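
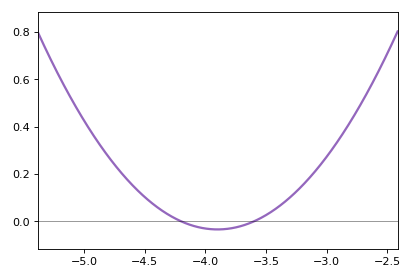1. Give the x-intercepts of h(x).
-4.2, -3.6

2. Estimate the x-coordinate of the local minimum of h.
-3.9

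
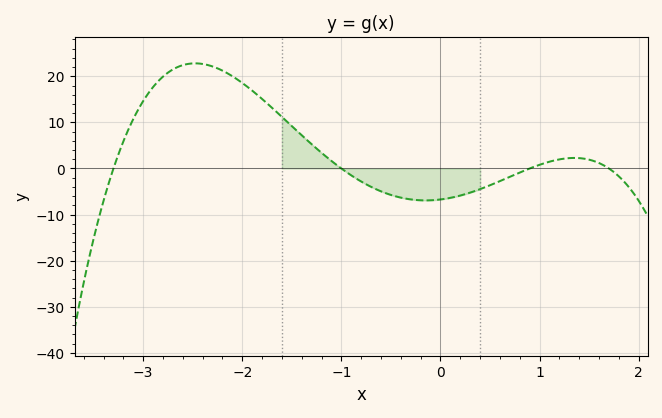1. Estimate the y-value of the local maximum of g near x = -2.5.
22.8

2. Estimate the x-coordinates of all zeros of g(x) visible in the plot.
-3.3, -1, 0.9, 1.7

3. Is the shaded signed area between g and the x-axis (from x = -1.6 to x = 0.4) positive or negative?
negative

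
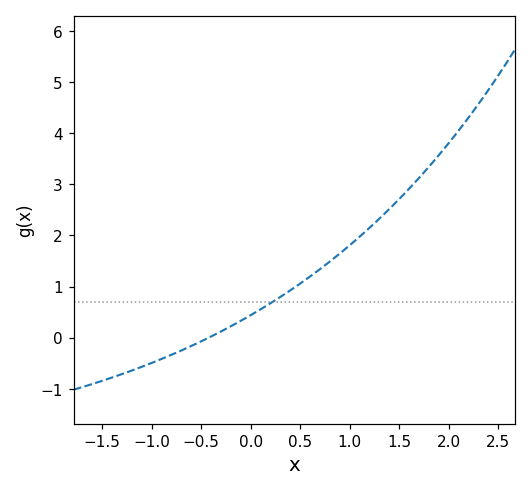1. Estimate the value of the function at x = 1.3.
2.3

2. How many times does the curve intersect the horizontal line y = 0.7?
1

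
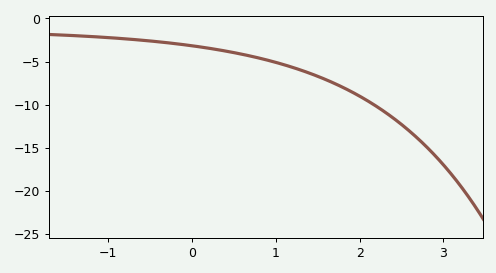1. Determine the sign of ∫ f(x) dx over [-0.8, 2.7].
negative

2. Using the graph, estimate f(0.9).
-5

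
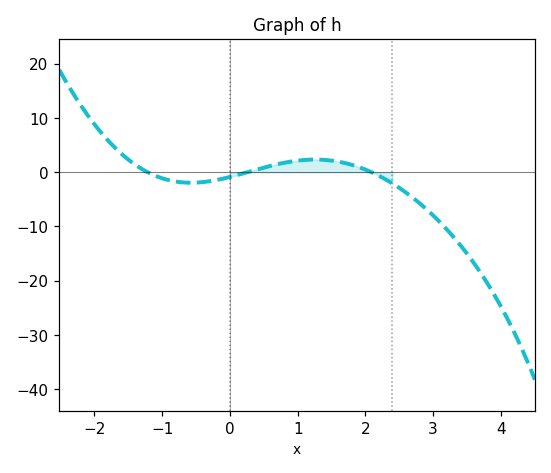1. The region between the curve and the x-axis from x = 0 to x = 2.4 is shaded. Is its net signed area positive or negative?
positive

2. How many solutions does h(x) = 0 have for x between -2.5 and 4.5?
3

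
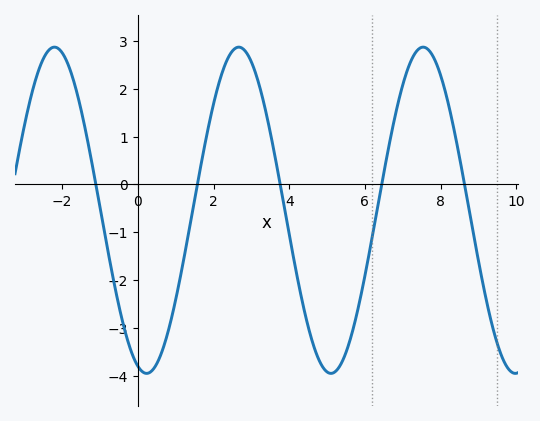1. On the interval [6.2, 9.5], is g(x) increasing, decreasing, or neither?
neither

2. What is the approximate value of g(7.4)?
2.82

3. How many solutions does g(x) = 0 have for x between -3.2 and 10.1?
5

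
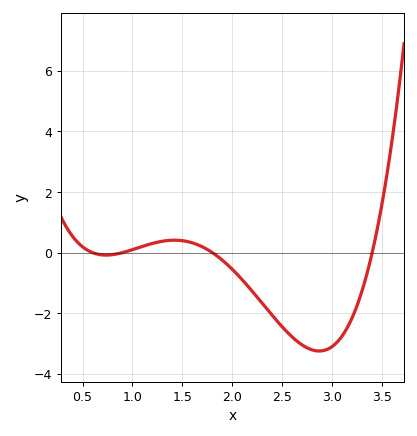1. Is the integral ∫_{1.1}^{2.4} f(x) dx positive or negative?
negative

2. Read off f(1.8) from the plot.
0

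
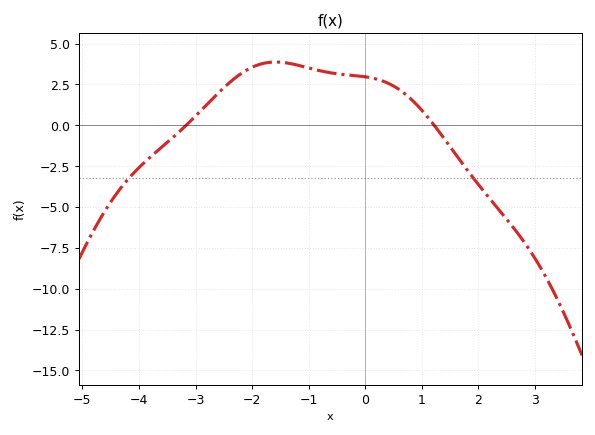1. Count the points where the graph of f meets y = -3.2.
2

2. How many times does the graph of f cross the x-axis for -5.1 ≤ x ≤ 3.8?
2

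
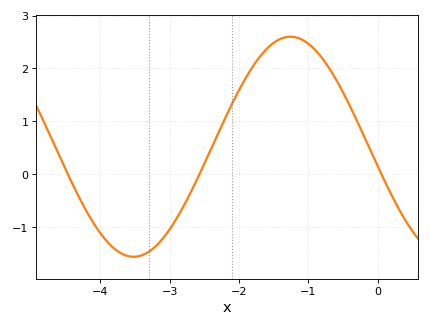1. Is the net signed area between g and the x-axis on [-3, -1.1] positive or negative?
positive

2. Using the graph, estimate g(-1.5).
2.48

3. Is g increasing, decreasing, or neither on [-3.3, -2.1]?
increasing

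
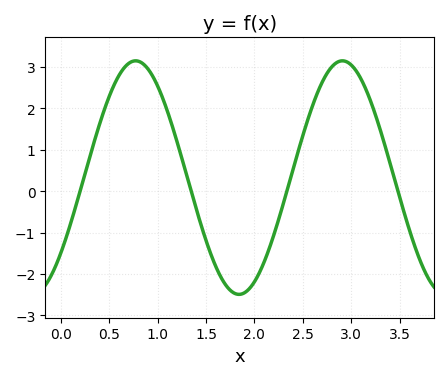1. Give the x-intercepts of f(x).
0.198, 1.35, 2.34, 3.48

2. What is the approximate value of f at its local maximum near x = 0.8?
3.15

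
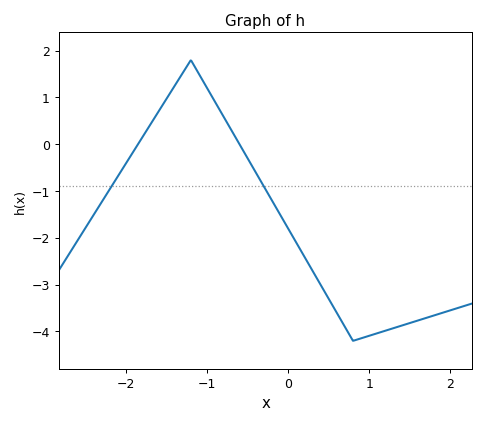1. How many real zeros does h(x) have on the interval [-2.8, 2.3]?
2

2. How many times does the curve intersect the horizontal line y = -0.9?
2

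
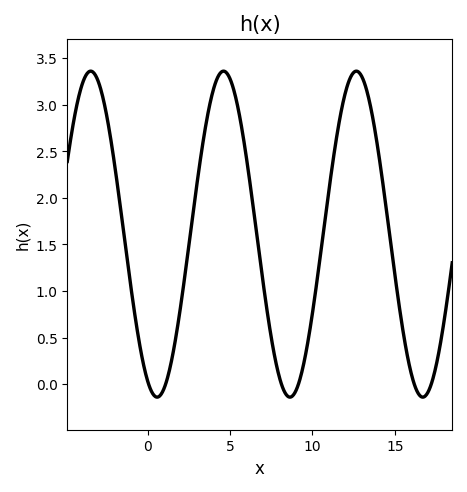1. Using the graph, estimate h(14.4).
1.98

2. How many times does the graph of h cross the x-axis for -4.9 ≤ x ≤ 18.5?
6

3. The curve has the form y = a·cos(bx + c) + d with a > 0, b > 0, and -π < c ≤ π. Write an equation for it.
y = 1.75cos(0.78x + 2.69) + 1.61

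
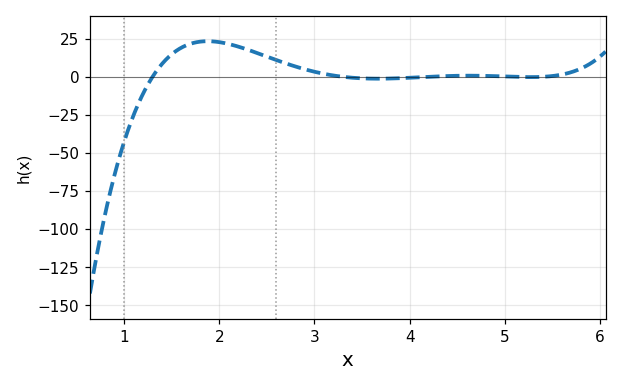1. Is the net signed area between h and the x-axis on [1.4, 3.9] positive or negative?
positive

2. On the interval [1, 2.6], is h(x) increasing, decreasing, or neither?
neither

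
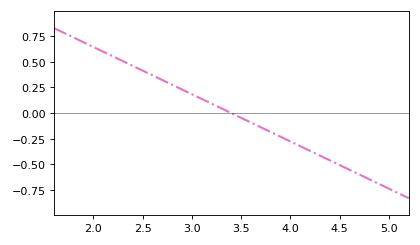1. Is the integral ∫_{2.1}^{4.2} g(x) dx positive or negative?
positive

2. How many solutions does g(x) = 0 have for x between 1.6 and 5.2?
1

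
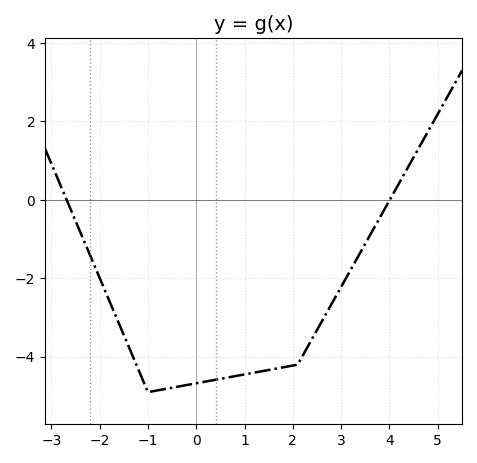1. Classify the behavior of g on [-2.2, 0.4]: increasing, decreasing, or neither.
neither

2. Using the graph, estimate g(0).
-4.6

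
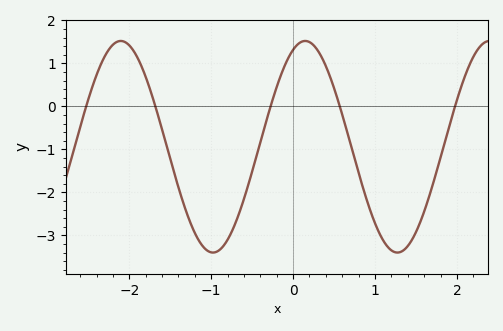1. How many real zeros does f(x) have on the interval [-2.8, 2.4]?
5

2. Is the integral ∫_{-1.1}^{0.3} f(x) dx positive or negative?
negative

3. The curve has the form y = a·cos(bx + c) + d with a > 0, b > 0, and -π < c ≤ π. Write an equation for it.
y = 2.46cos(2.8x - 0.41) - 0.94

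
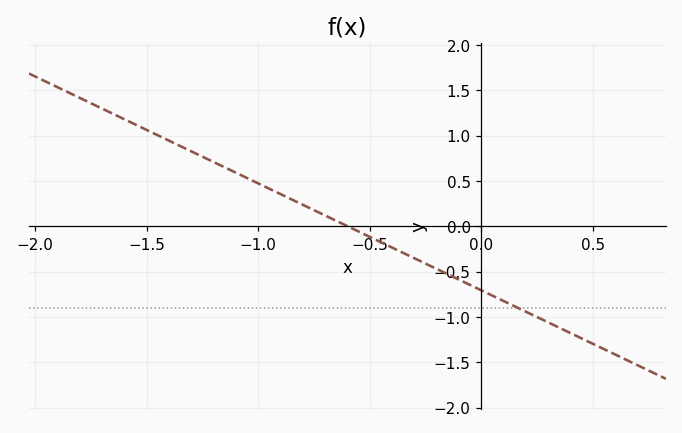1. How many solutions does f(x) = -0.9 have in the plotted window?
1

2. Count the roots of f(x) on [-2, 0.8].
1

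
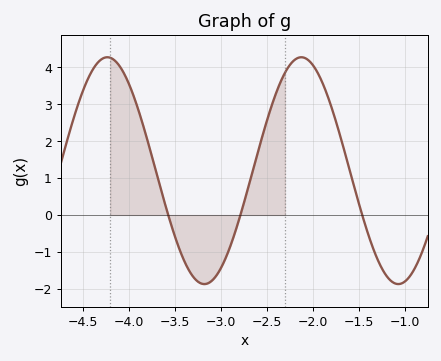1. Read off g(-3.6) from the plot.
0.268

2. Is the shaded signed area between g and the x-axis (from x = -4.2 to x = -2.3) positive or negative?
positive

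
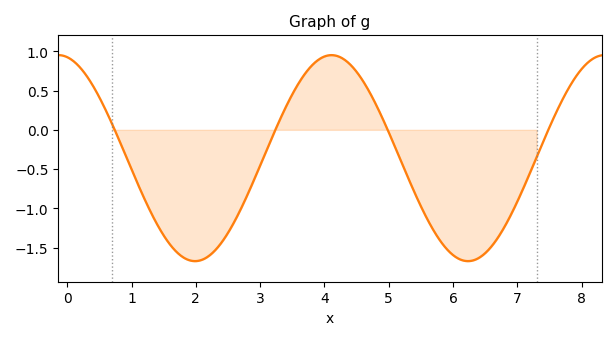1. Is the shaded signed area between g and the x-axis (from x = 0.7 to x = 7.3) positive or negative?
negative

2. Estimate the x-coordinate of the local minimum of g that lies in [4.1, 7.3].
6.23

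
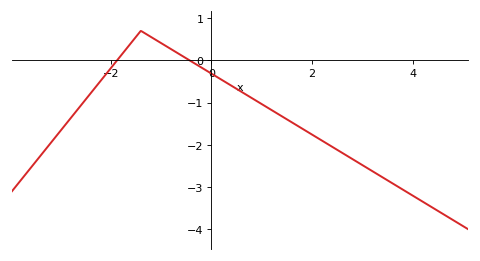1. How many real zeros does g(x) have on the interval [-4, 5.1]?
2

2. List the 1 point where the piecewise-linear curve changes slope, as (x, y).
(-1.4, 0.7)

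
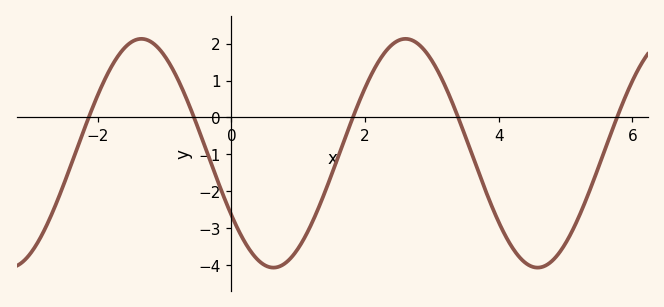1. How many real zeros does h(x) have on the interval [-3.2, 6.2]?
5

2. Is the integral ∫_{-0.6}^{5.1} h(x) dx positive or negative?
negative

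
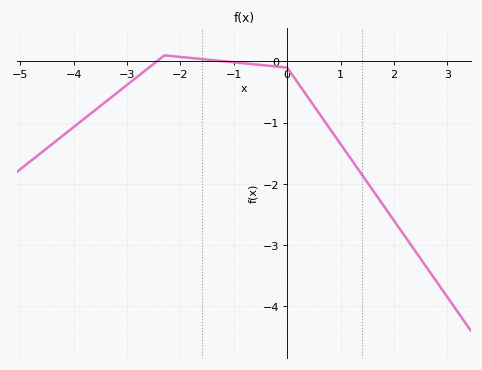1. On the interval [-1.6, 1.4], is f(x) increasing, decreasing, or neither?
decreasing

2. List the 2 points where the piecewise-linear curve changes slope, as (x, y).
(-2.3, 0.1); (0, -0.1)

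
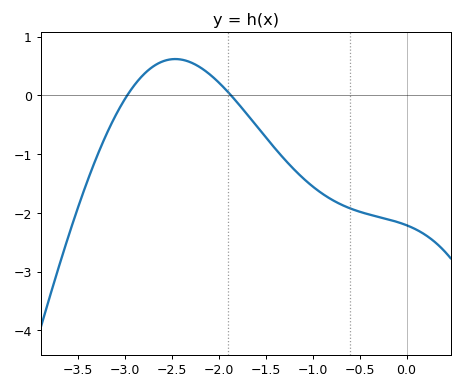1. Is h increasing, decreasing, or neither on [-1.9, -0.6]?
decreasing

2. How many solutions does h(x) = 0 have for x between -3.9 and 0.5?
2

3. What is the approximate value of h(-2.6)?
0.6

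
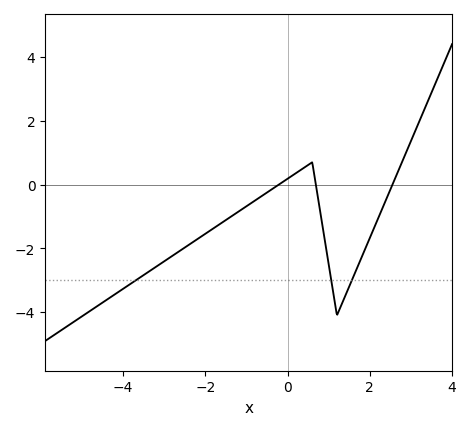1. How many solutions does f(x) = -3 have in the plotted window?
3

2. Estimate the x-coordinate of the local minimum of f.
1.2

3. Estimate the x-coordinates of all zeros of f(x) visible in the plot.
-0.212, 0.687, 2.55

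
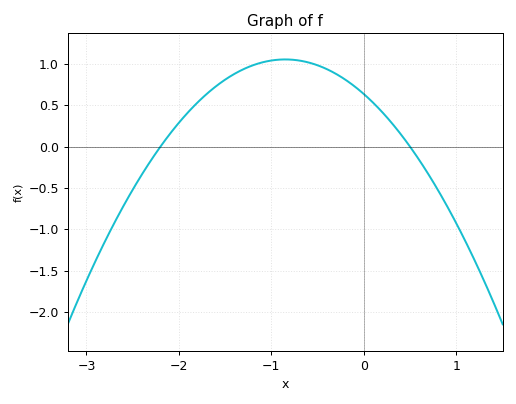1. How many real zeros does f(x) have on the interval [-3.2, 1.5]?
2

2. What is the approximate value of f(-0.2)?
0.8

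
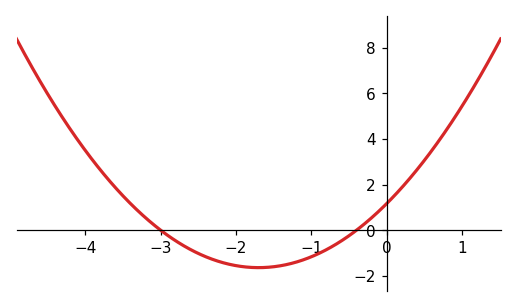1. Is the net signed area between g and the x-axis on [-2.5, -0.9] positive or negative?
negative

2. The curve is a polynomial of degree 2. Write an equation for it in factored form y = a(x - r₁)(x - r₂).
y = 0.97(x + 3)(x + 0.4)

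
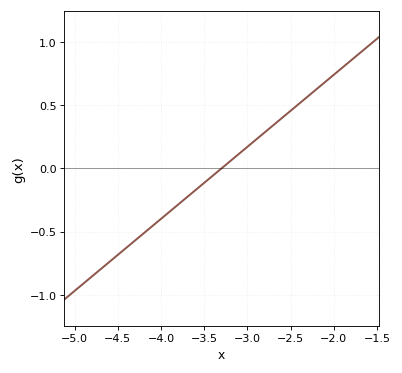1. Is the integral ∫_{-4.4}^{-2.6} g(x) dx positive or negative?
negative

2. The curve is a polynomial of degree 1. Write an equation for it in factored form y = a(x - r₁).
y = 0.57(x + 3.3)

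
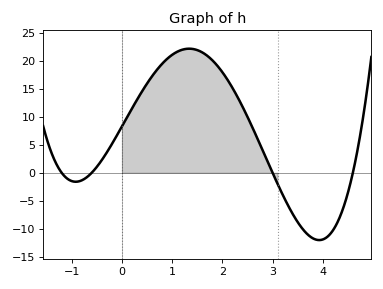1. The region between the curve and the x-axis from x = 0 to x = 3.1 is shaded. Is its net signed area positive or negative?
positive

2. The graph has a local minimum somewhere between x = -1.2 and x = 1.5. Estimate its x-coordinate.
-0.9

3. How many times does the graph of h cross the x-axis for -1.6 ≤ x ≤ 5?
4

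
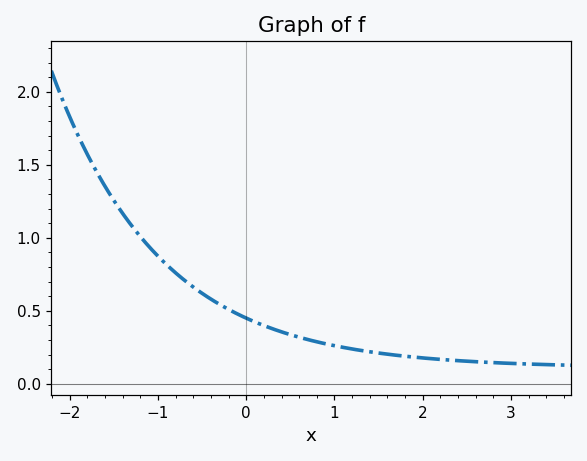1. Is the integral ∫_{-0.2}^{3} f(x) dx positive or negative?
positive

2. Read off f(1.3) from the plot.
0.229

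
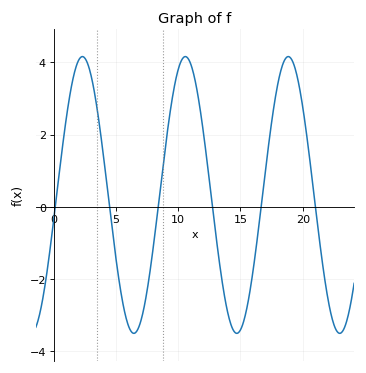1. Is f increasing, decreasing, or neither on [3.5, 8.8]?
neither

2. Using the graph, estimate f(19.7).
3.37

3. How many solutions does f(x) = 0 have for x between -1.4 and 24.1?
6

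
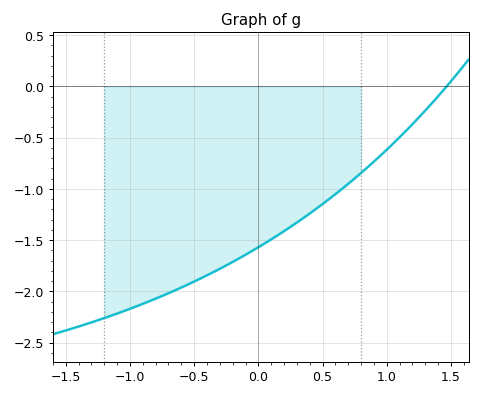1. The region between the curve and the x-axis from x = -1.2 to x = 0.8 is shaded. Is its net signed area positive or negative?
negative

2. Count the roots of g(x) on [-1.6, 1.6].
1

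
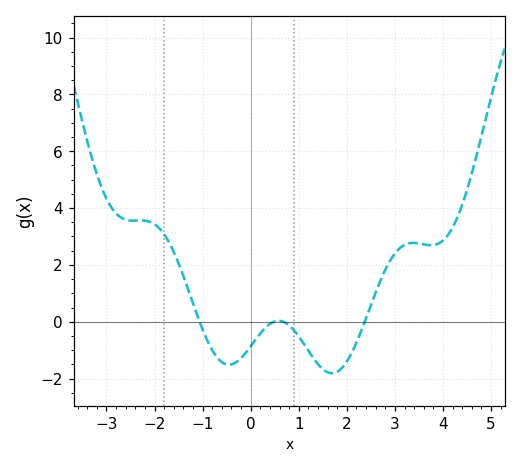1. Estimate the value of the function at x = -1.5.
2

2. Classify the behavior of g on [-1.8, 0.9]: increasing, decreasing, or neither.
neither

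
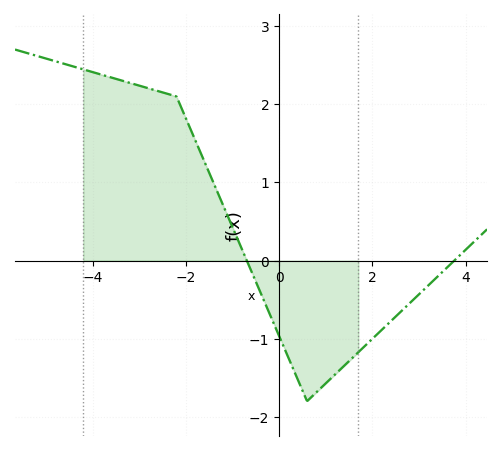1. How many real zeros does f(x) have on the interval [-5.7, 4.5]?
2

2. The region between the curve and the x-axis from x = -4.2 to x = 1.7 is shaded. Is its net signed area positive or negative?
positive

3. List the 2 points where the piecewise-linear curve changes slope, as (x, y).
(-2.2, 2.1); (0.6, -1.8)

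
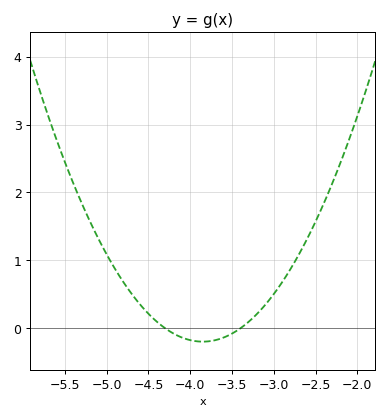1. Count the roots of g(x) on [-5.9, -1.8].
2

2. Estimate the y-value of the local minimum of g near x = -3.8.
-0.2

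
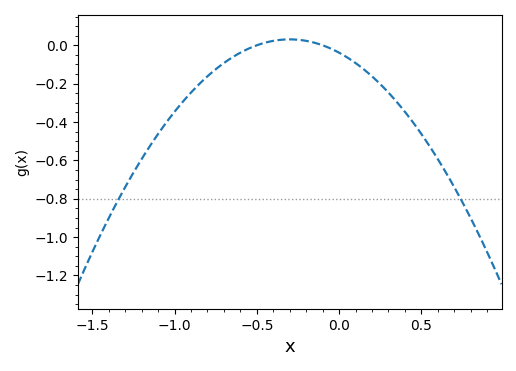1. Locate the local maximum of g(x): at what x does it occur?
-0.3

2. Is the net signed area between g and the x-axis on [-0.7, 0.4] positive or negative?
negative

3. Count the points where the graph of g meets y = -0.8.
2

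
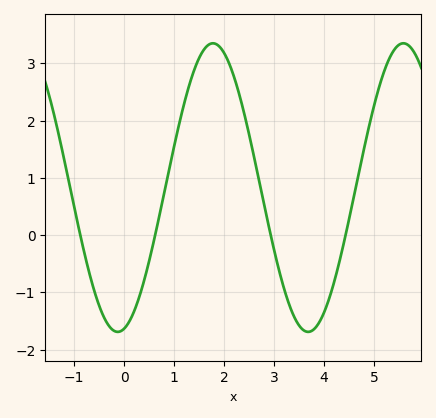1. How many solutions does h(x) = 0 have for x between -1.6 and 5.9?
4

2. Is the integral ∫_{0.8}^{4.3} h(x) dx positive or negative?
positive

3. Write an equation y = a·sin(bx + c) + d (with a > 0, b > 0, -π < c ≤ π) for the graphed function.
y = 2.52sin(1.6x - 1.4) + 0.83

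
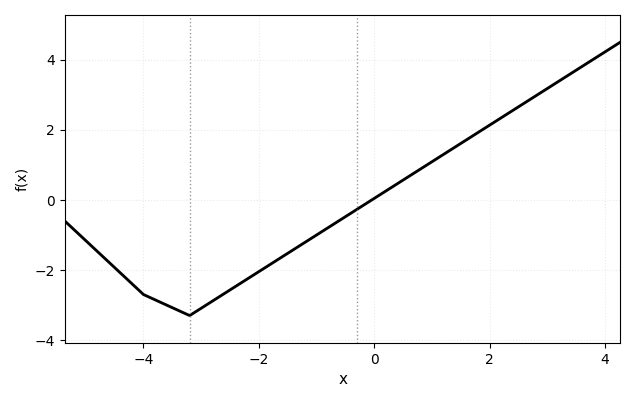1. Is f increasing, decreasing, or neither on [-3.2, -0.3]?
increasing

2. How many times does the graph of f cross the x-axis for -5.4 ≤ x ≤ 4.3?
1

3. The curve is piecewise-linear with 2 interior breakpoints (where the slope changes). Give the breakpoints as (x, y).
(-4, -2.7); (-3.2, -3.3)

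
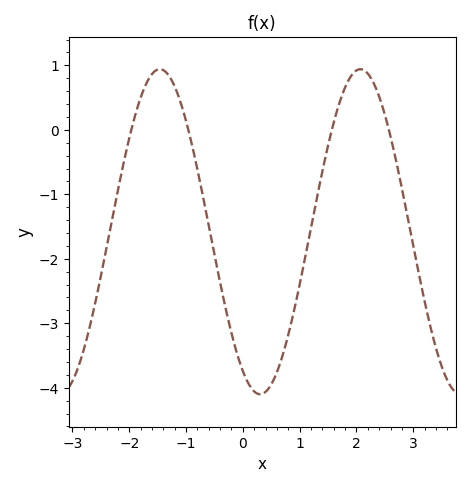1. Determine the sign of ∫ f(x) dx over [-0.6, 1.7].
negative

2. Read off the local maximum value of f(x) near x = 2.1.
0.94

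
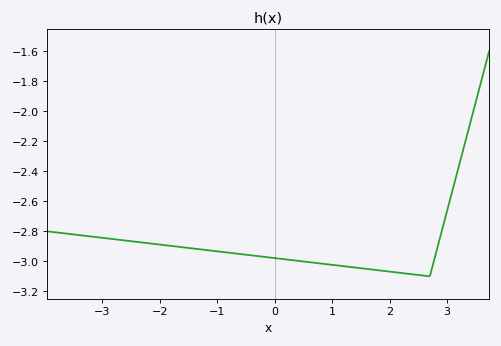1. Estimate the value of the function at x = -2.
-2.89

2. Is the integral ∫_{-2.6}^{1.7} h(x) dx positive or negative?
negative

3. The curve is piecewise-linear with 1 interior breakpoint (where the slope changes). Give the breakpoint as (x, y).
(2.7, -3.1)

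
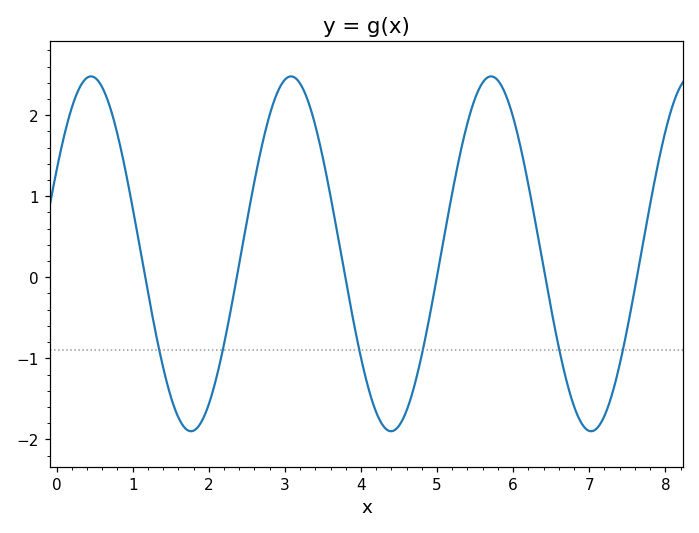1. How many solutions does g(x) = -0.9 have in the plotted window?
6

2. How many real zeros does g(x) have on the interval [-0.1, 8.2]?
6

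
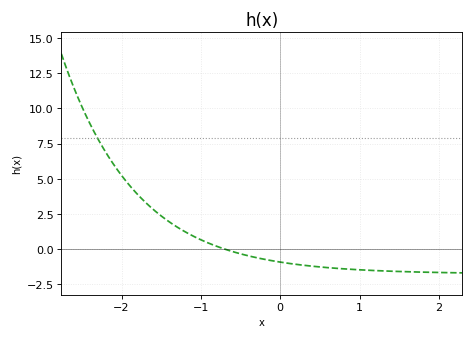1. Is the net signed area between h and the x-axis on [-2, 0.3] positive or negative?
positive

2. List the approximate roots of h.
-0.698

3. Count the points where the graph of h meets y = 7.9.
1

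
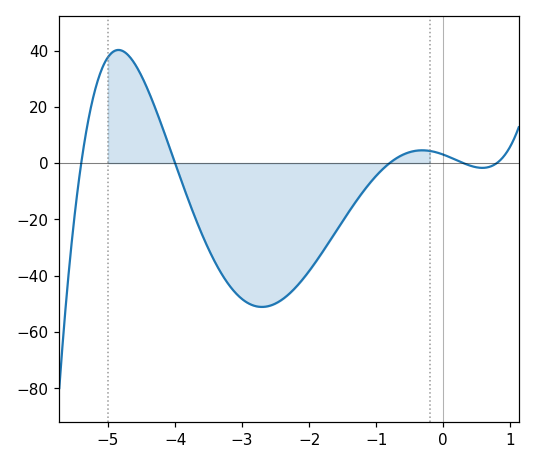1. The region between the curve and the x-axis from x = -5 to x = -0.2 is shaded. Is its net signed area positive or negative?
negative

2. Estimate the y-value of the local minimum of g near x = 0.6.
-2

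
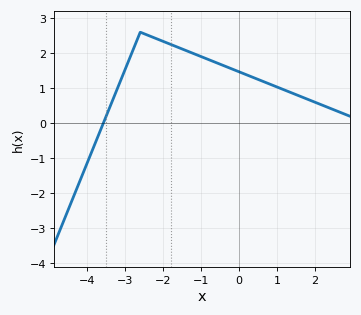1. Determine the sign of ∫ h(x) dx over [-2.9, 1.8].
positive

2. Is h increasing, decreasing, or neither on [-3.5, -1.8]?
neither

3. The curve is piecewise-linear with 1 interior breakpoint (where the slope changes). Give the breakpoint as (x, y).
(-2.6, 2.6)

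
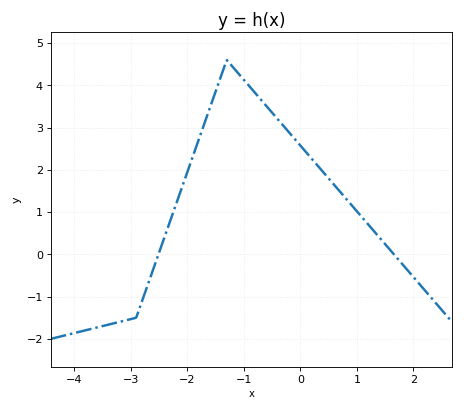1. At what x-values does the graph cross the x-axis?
-2.51, 1.66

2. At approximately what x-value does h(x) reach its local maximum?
-1.3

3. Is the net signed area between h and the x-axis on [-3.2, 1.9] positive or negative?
positive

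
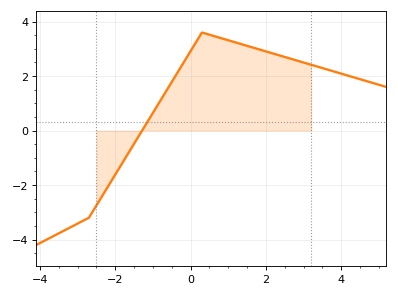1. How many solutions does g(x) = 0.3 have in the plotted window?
1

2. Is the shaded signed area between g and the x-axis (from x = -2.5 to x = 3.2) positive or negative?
positive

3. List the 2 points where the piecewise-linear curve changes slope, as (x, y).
(-2.7, -3.2); (0.3, 3.6)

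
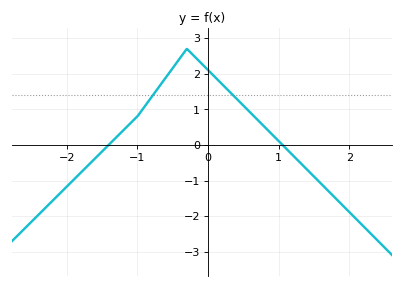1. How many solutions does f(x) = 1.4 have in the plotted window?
2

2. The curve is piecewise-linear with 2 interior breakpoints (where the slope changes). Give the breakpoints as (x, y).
(-1, 0.8); (-0.3, 2.7)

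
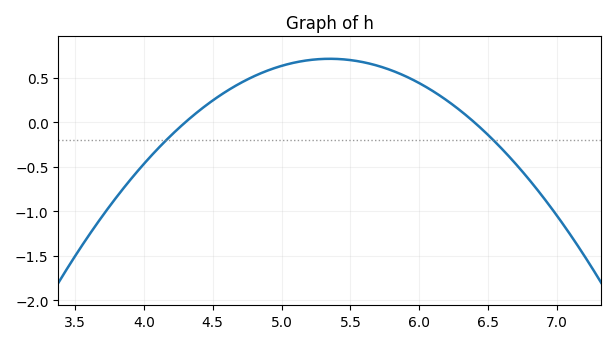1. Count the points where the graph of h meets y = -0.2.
2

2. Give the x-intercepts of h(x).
4.3, 6.4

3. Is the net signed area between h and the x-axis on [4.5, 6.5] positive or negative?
positive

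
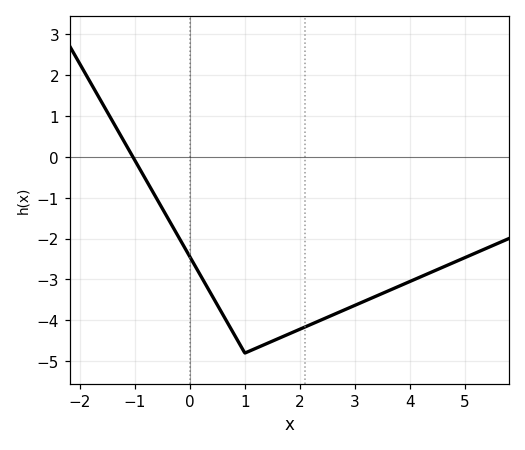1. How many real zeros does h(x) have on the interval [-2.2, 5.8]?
1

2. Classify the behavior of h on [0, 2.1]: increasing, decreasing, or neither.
neither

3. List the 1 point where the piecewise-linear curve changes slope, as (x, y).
(1, -4.8)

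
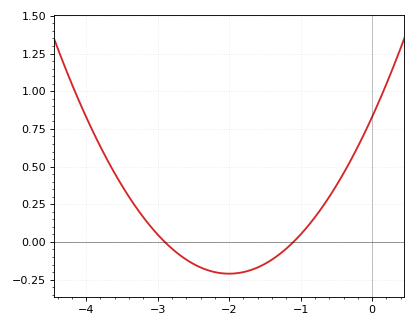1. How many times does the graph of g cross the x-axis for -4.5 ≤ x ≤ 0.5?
2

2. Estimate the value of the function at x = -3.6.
0.46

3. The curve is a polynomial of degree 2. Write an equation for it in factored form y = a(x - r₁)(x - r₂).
y = 0.26(x + 2.9)(x + 1.1)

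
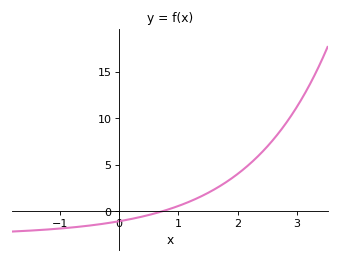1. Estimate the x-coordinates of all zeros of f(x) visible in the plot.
0.717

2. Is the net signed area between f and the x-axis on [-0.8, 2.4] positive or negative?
positive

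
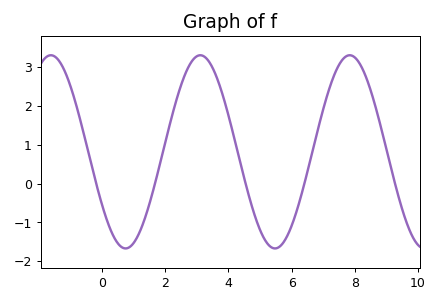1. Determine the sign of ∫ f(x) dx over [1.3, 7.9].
positive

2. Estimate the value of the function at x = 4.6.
-0.2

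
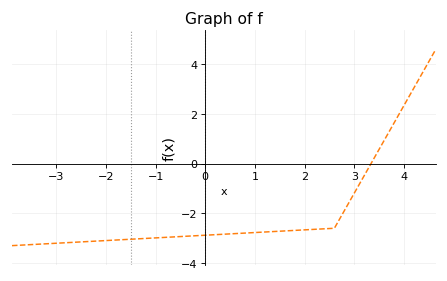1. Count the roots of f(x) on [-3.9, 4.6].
1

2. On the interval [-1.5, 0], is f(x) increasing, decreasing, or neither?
increasing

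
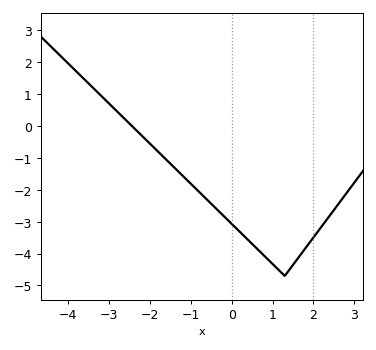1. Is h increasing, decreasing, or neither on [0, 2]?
neither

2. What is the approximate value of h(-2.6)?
0.196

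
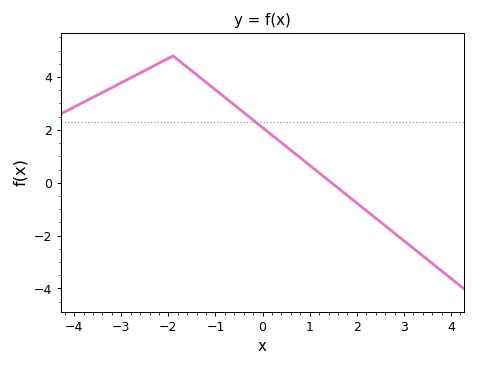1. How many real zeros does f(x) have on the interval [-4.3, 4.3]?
1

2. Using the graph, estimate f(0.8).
0.946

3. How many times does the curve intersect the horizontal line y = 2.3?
1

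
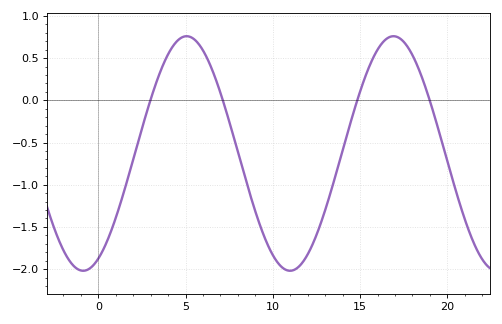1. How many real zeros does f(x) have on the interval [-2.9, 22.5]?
4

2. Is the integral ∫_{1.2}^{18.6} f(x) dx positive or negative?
negative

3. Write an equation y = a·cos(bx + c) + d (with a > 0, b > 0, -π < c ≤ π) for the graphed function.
y = 1.39cos(0.53x - 2.68) - 0.63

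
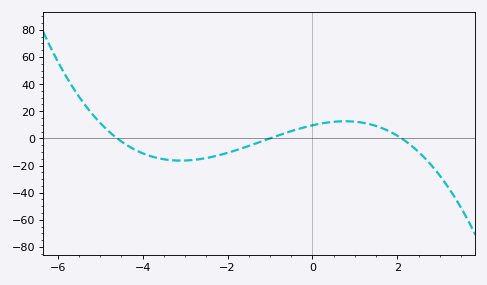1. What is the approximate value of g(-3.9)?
-12.2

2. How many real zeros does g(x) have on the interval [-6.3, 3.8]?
3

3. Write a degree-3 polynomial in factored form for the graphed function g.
y = -1(x + 4.6)(x + 1)(x - 2.1)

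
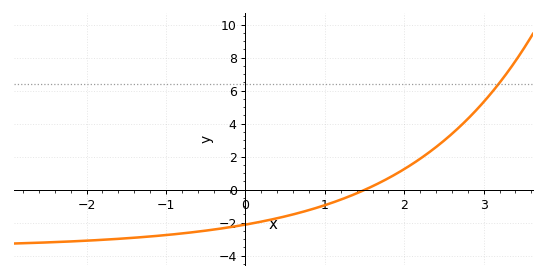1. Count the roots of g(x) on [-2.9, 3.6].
1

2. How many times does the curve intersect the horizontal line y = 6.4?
1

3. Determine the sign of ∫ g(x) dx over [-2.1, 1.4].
negative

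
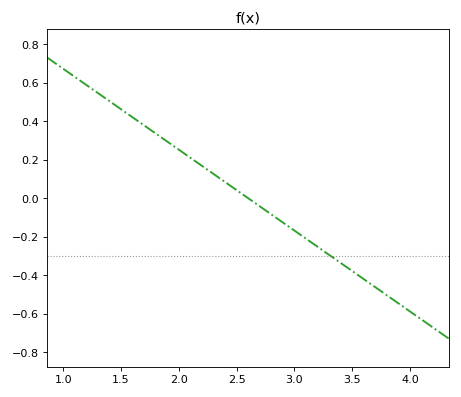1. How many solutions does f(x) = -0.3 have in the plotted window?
1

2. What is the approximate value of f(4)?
-0.588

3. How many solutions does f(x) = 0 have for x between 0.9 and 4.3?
1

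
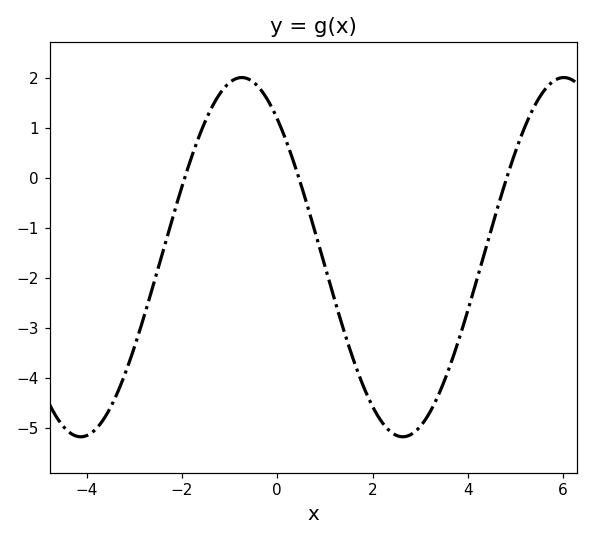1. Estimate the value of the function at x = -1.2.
1.7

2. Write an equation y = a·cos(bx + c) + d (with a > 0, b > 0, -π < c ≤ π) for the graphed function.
y = 3.59cos(0.93x + 0.69) - 1.58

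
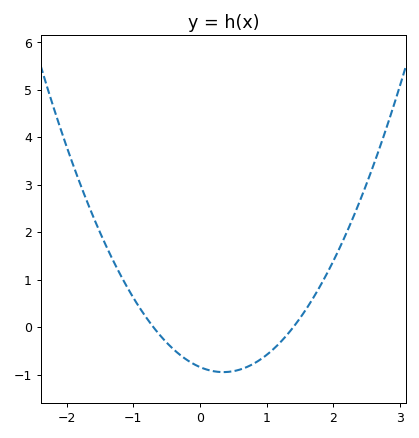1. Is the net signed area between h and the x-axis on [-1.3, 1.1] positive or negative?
negative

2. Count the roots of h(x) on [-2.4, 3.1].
2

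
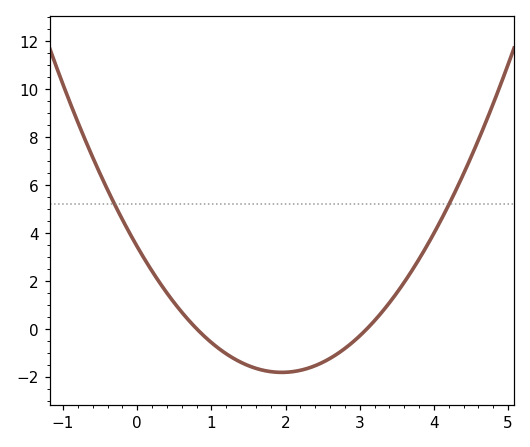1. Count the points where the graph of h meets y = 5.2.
2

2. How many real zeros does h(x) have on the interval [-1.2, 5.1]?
2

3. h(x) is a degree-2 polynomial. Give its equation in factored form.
y = 1.38(x - 0.8)(x - 3.1)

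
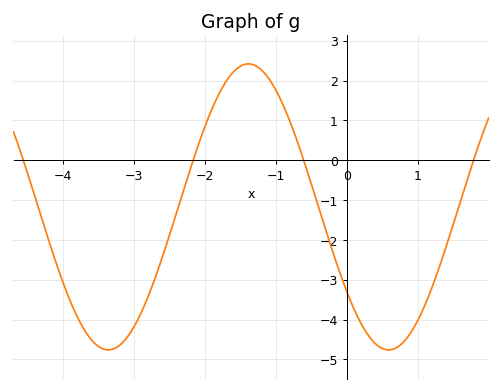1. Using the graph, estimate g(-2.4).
-1.3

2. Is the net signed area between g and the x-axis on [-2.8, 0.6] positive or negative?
negative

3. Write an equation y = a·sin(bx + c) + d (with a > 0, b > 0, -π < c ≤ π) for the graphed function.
y = 3.59sin(1.6x - 2.5) - 1.17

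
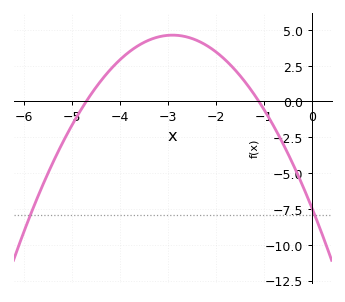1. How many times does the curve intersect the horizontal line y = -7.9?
2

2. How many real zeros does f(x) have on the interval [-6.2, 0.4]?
2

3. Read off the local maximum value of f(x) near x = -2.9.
4.63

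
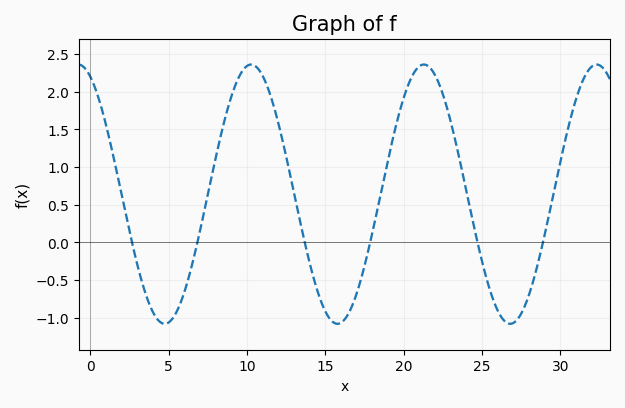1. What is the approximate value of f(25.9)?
-0.85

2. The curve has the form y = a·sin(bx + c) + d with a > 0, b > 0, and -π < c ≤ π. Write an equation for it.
y = 1.72sin(0.57x + 2) + 0.64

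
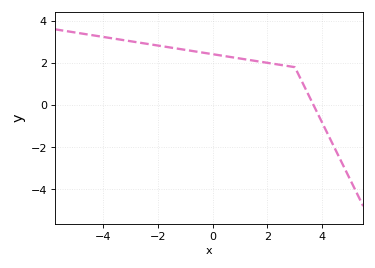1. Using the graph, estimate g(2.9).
1.82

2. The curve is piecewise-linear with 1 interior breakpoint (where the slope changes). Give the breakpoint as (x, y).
(3, 1.8)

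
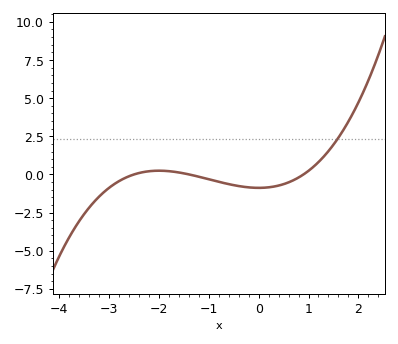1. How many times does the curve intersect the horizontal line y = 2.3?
1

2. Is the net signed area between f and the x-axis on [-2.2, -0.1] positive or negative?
negative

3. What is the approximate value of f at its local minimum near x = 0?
-0.8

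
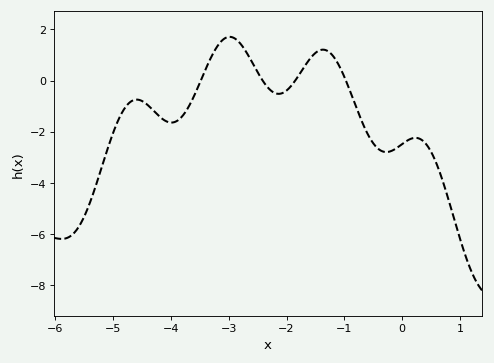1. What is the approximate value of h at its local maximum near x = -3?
1.71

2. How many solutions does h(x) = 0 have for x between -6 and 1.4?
4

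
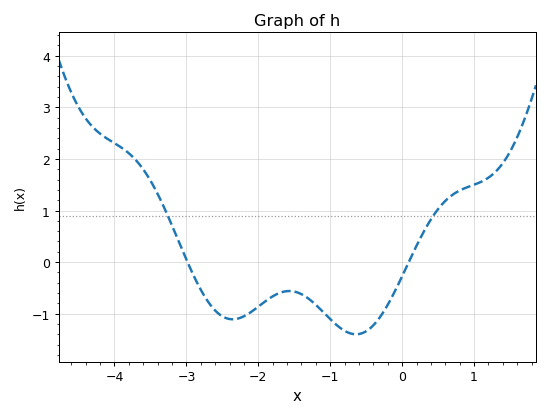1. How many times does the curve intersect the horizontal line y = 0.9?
2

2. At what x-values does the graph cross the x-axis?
-2.98, 0.091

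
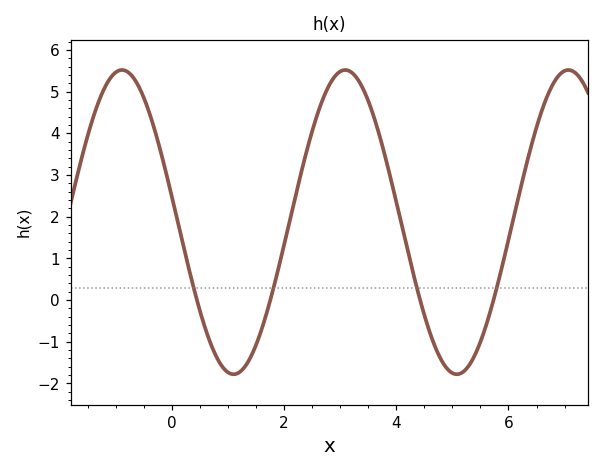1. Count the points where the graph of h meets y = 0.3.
4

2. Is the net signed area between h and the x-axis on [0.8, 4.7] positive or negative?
positive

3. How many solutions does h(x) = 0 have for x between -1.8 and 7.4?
4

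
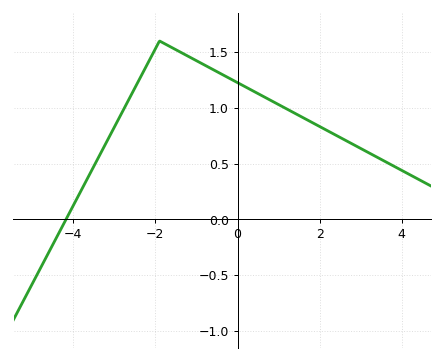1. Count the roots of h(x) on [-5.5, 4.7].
1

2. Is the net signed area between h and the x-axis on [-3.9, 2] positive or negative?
positive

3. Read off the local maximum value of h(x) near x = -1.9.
1.6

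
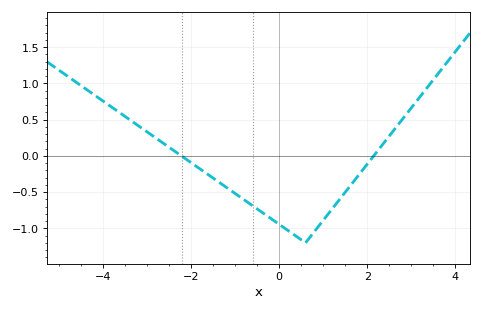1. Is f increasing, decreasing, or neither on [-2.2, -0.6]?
decreasing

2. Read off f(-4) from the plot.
0.75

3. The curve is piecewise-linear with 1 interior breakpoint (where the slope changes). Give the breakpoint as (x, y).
(0.6, -1.2)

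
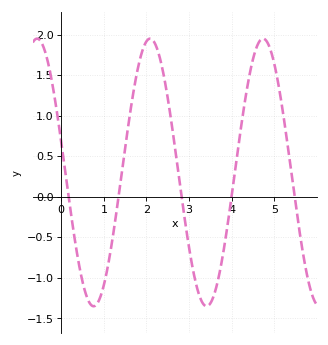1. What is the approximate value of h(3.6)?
-1.19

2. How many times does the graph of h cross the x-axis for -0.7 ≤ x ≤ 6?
5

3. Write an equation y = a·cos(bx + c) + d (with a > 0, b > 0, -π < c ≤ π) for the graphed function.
y = 1.65cos(2.37x + 1.34) + 0.3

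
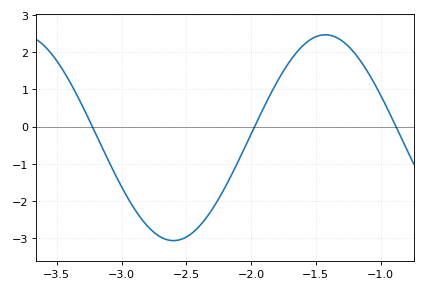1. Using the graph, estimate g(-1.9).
0.5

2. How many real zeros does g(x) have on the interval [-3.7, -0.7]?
3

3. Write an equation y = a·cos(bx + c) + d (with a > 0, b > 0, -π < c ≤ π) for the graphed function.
y = 2.77cos(2.7x - 2.5) - 0.3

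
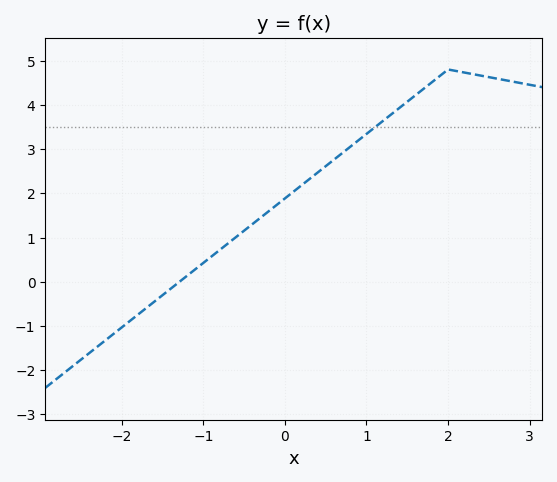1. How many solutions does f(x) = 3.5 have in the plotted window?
1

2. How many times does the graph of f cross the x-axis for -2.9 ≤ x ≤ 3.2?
1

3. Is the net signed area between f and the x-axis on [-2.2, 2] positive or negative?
positive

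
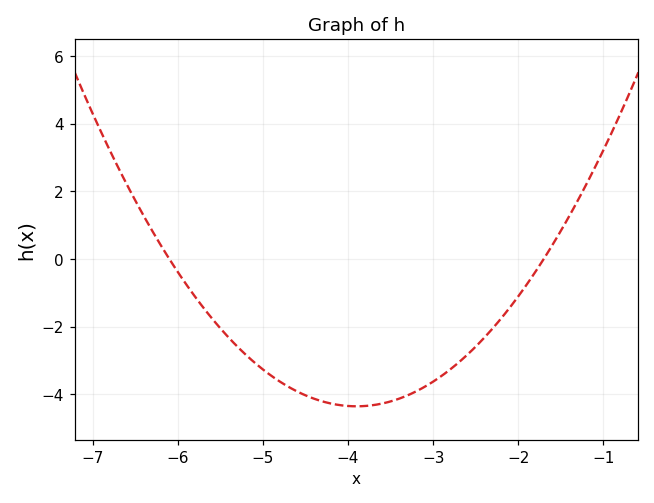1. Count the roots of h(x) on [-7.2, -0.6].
2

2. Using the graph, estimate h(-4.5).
-4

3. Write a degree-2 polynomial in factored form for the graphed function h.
y = 0.9(x + 6.1)(x + 1.7)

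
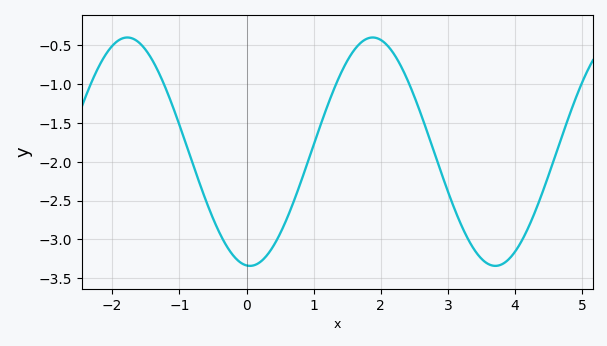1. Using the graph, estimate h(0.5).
-2.9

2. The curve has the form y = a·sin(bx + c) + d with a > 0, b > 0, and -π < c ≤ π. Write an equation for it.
y = 1.47sin(1.7x - 1.7) - 1.87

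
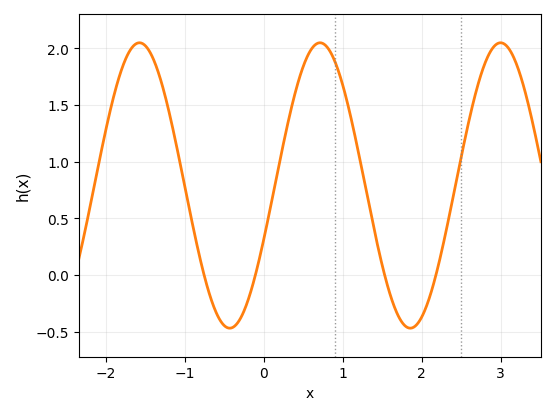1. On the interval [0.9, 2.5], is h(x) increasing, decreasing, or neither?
neither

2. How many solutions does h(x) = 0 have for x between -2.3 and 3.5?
4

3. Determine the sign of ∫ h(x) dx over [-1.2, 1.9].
positive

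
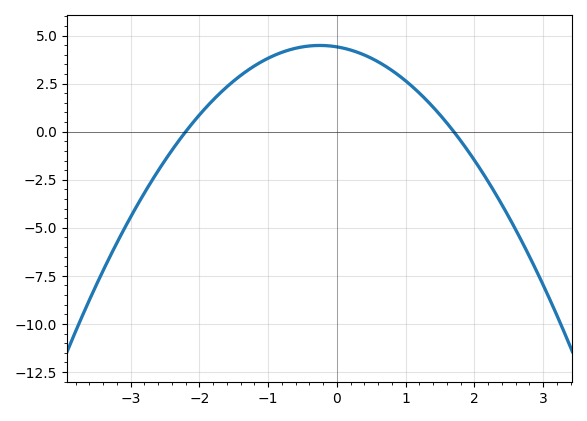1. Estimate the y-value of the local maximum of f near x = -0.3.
4.4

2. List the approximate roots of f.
-2.2, 1.7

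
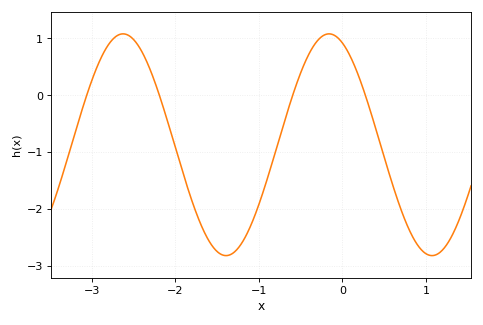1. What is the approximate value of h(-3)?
0.3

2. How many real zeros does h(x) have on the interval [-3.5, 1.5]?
4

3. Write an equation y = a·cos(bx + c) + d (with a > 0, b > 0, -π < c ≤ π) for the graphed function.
y = 1.95cos(2.5x + 0.41) - 0.87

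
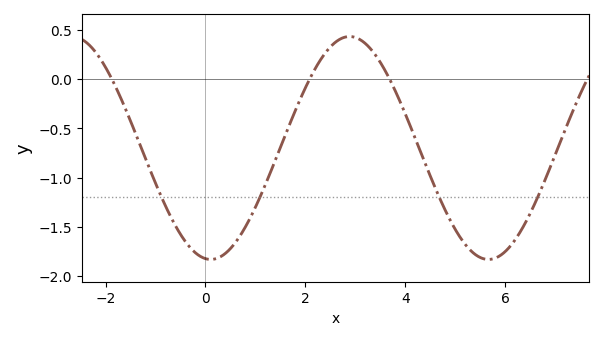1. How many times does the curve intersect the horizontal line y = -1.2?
4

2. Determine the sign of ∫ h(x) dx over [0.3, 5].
negative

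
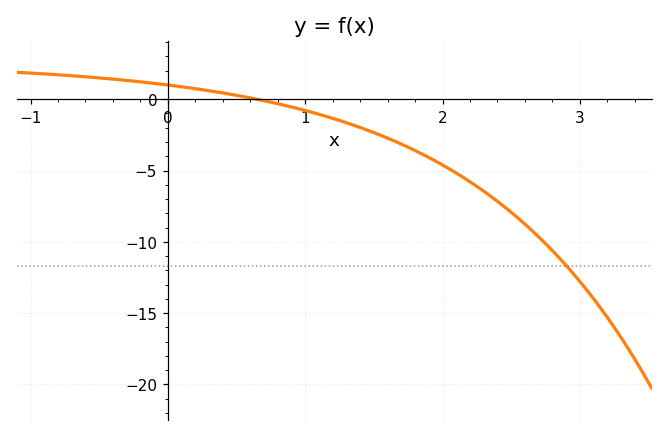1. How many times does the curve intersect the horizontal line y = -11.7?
1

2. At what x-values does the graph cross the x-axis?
0.6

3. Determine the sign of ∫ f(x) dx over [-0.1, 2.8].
negative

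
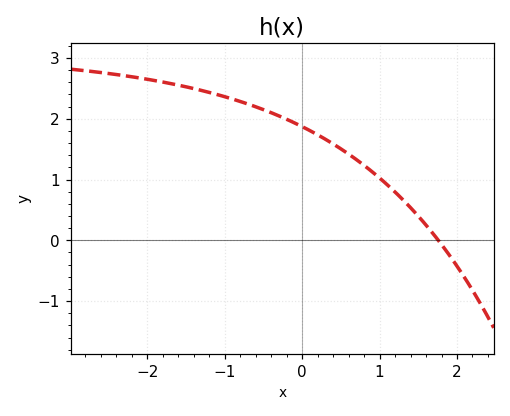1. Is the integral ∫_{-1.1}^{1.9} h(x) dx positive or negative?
positive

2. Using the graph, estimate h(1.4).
0.537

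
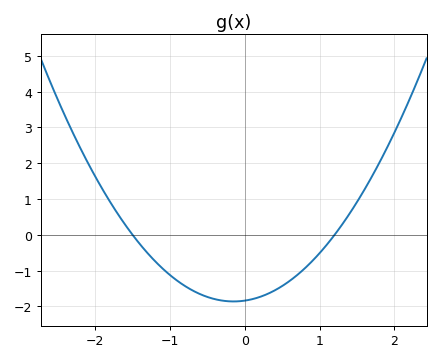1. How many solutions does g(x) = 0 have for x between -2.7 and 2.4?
2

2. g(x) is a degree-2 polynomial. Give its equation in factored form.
y = 1.02(x + 1.5)(x - 1.2)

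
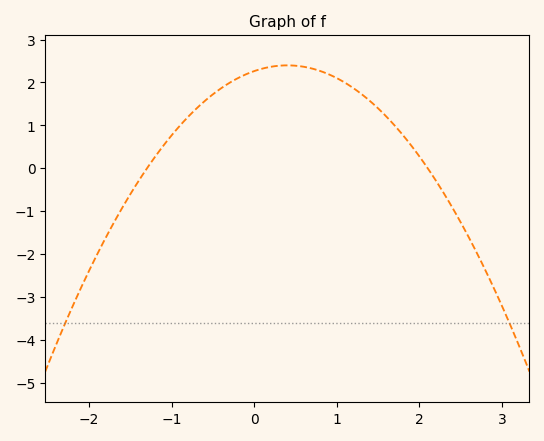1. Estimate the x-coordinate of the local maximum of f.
0.4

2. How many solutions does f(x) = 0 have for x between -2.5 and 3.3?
2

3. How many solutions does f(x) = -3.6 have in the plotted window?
2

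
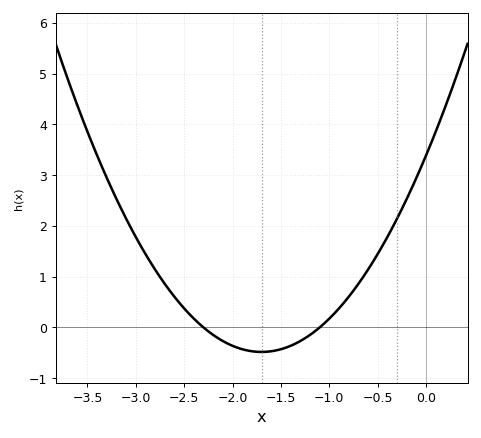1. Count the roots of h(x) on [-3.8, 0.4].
2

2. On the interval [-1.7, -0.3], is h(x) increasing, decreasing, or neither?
increasing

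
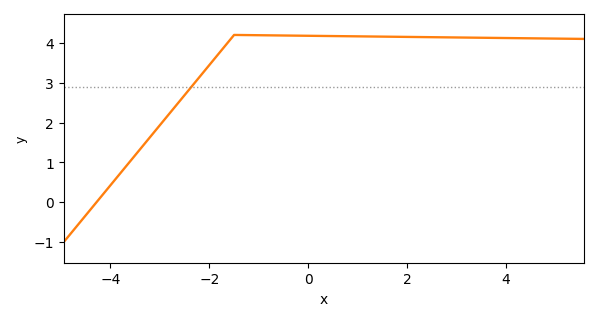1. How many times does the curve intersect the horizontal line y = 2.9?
1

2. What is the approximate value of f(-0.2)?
4.2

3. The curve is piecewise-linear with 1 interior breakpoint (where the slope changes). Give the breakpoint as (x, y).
(-1.5, 4.2)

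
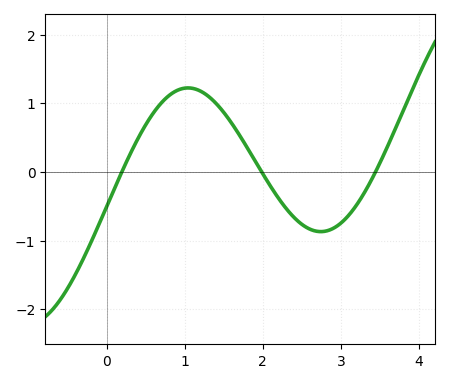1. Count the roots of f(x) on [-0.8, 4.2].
3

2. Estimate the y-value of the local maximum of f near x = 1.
1.22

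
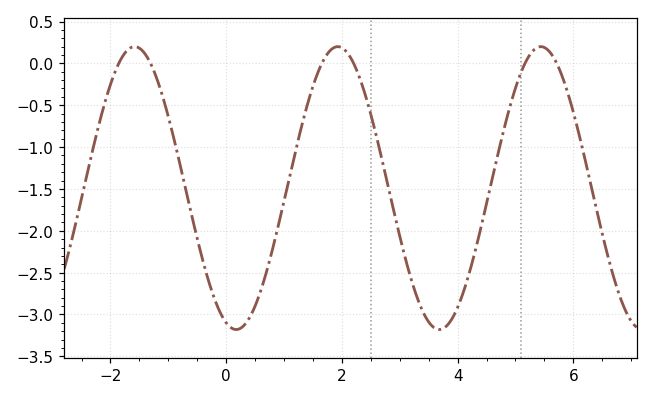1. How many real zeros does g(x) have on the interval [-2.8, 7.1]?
6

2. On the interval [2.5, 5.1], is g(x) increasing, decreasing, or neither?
neither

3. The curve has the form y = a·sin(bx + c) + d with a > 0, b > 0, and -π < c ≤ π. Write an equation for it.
y = 1.69sin(1.79x - 1.88) - 1.49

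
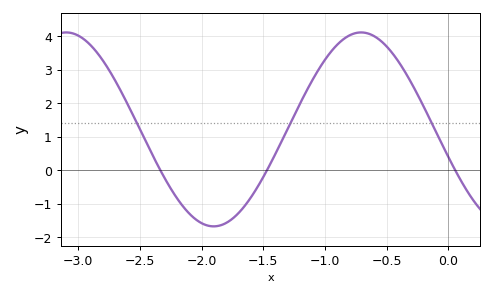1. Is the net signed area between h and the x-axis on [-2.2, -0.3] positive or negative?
positive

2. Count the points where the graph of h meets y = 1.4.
3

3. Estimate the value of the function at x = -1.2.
2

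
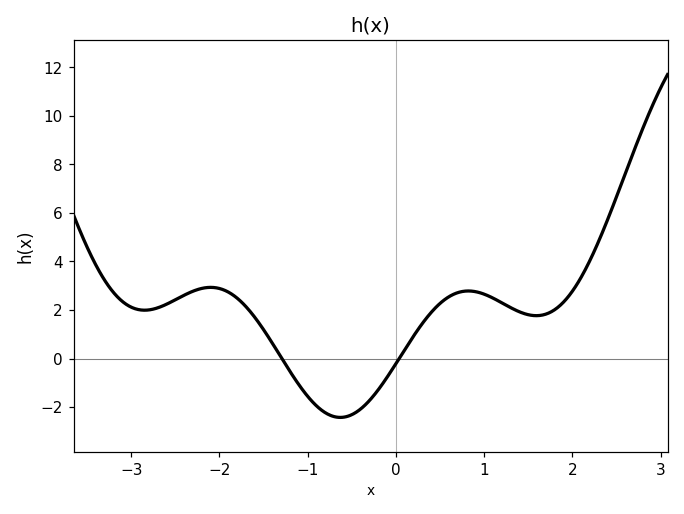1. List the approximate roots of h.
-1.29, 0.037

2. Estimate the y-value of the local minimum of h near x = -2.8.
1.99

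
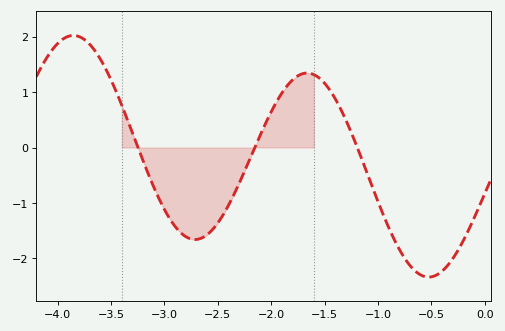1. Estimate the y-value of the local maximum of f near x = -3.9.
2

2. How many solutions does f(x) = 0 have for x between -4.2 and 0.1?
3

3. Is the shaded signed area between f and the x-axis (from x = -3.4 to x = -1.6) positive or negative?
negative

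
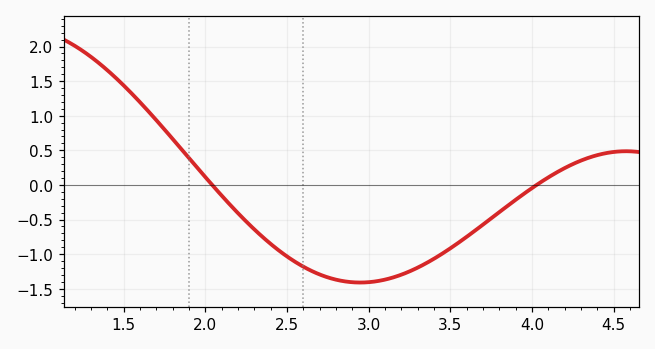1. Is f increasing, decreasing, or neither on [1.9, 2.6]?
decreasing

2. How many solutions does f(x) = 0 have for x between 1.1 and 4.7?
2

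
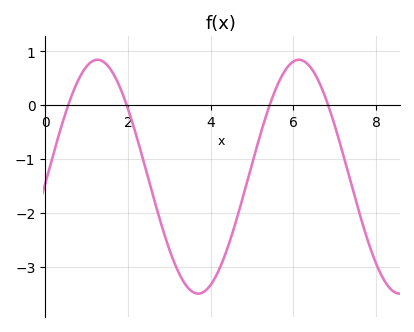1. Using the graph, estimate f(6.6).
0.46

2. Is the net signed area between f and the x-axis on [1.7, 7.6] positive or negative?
negative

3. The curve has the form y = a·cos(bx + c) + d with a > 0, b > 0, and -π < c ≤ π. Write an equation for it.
y = 2.17cos(1.29x - 1.63) - 1.33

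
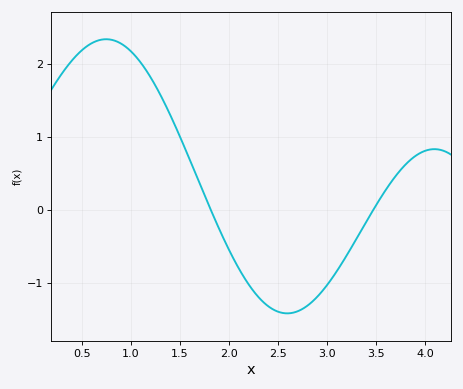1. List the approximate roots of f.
1.82, 3.47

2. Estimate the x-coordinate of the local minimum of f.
2.59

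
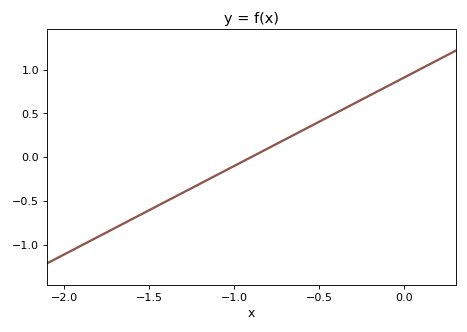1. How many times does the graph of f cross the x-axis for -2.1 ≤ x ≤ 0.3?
1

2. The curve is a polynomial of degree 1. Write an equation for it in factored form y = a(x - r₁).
y = 1.01(x + 0.9)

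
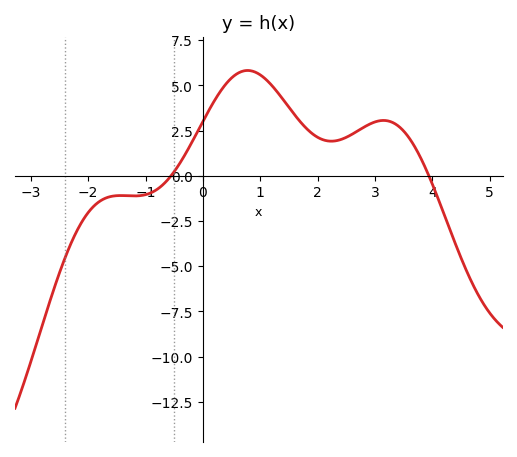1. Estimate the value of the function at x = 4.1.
-1.5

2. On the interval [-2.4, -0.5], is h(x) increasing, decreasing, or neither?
neither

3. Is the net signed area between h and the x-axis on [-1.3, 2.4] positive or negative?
positive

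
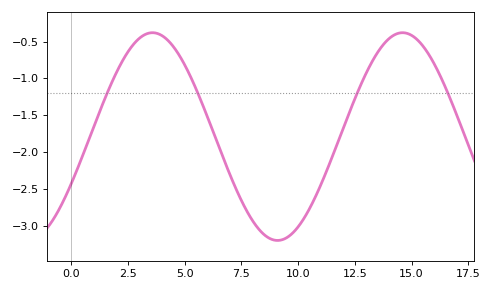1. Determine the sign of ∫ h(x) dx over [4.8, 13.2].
negative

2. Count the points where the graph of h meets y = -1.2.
4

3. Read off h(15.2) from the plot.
-0.45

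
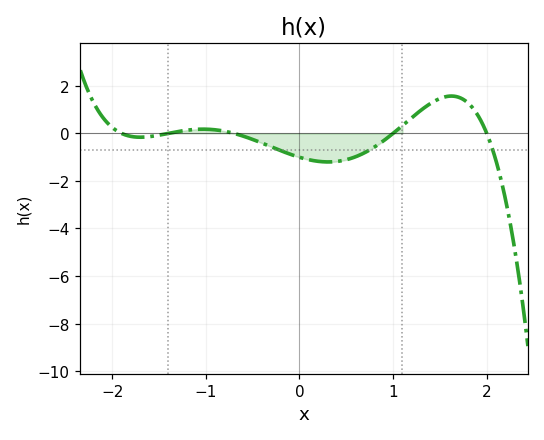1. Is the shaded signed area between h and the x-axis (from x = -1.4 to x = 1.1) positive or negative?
negative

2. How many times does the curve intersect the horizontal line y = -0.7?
3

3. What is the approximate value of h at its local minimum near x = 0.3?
-1.2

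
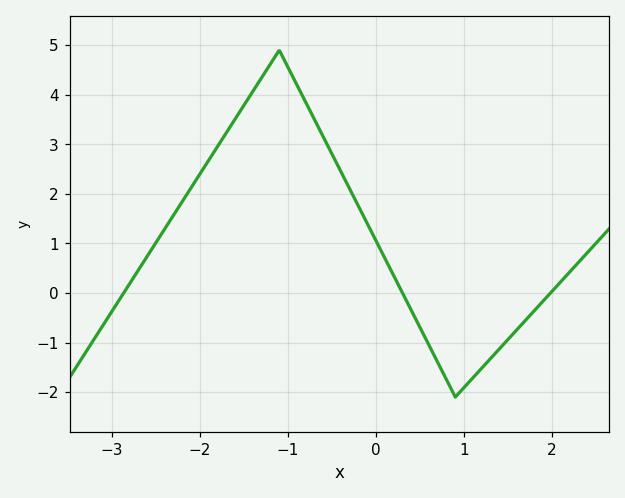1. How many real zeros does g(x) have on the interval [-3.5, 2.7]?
3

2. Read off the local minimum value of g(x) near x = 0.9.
-2.1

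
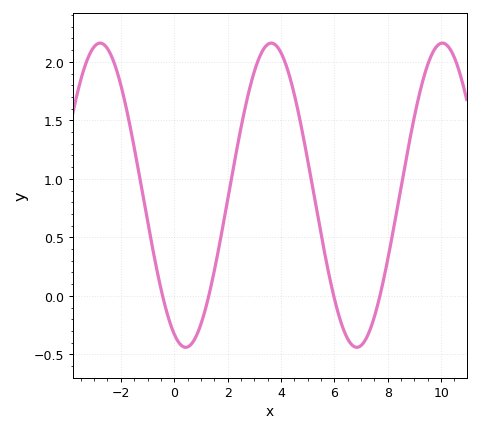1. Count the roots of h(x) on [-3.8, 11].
4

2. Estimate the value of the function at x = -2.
1.8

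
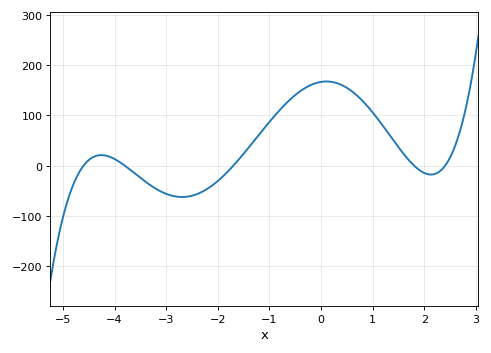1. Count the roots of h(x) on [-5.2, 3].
5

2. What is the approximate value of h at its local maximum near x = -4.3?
20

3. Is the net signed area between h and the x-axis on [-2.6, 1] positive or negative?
positive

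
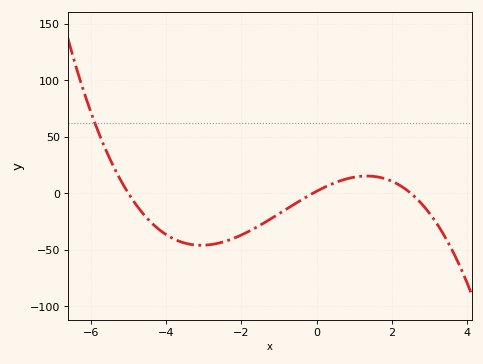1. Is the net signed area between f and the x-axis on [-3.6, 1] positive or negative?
negative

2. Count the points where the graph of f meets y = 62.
1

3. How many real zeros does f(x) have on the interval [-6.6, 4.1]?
3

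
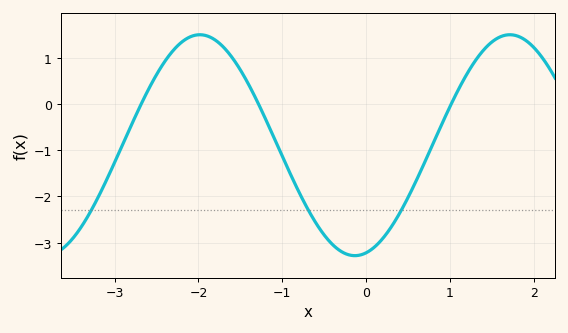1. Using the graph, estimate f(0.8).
-0.8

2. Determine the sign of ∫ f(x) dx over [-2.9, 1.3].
negative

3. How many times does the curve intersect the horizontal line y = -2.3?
3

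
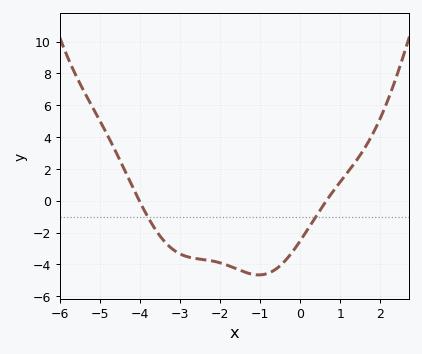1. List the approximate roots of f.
-4.02, 0.656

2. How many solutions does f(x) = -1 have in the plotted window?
2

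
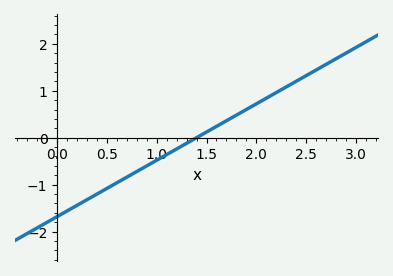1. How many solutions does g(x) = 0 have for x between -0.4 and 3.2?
1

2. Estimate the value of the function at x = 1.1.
-0.36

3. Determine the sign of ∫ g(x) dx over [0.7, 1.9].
negative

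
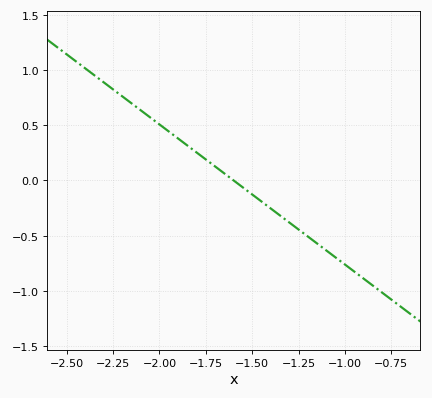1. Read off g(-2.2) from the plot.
0.762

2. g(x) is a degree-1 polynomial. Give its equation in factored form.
y = -1.27(x + 1.6)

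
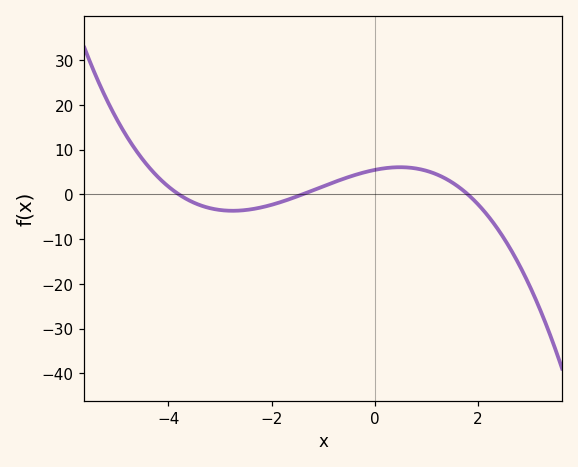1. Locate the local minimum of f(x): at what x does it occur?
-2.8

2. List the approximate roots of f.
-3.8, -1.4, 1.8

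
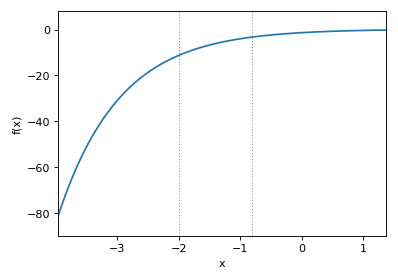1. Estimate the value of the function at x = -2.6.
-20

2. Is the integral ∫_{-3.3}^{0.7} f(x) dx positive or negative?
negative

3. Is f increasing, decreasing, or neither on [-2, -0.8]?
increasing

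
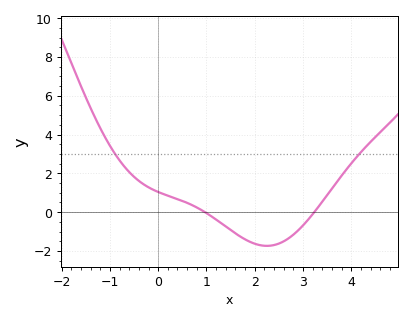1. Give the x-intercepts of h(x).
1, 3.2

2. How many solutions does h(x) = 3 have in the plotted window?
2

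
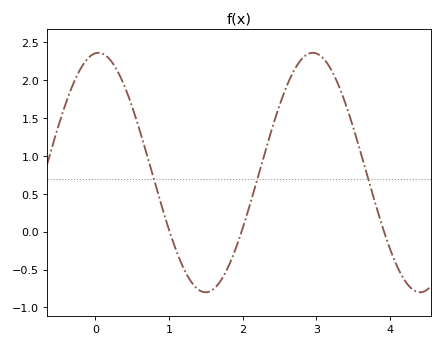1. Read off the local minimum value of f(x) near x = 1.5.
-0.8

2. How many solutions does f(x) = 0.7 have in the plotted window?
3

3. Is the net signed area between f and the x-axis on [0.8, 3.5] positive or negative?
positive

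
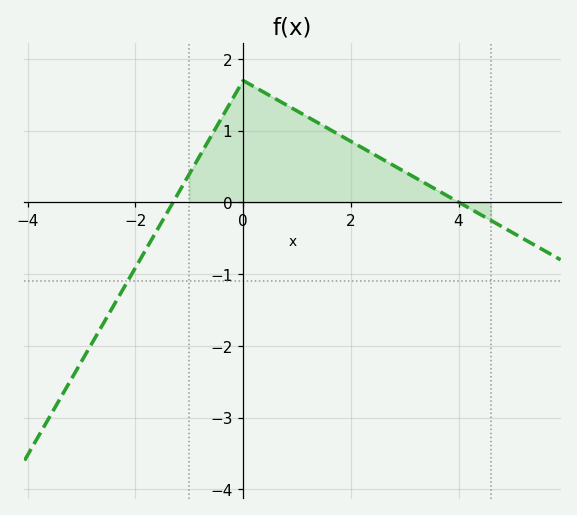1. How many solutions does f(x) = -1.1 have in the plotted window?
1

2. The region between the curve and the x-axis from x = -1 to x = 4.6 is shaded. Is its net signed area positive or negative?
positive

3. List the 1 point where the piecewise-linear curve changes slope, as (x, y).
(0, 1.7)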